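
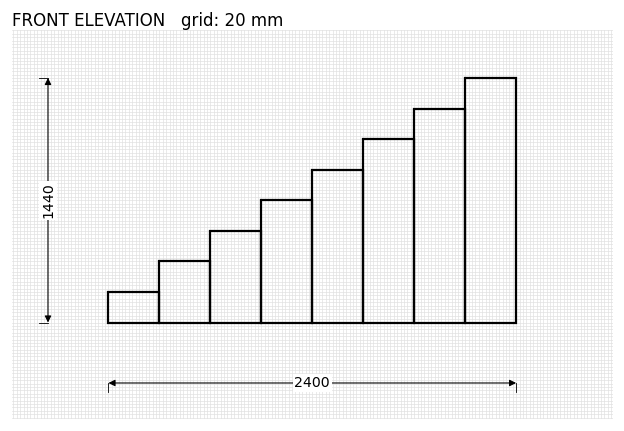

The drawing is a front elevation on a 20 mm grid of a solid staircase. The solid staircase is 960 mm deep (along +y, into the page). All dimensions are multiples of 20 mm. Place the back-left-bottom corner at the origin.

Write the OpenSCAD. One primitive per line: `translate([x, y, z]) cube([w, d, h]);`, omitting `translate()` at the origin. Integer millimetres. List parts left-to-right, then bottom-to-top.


cube([300, 960, 180]);
translate([300, 0, 0]) cube([300, 960, 360]);
translate([600, 0, 0]) cube([300, 960, 540]);
translate([900, 0, 0]) cube([300, 960, 720]);
translate([1200, 0, 0]) cube([300, 960, 900]);
translate([1500, 0, 0]) cube([300, 960, 1080]);
translate([1800, 0, 0]) cube([300, 960, 1260]);
translate([2100, 0, 0]) cube([300, 960, 1440]);


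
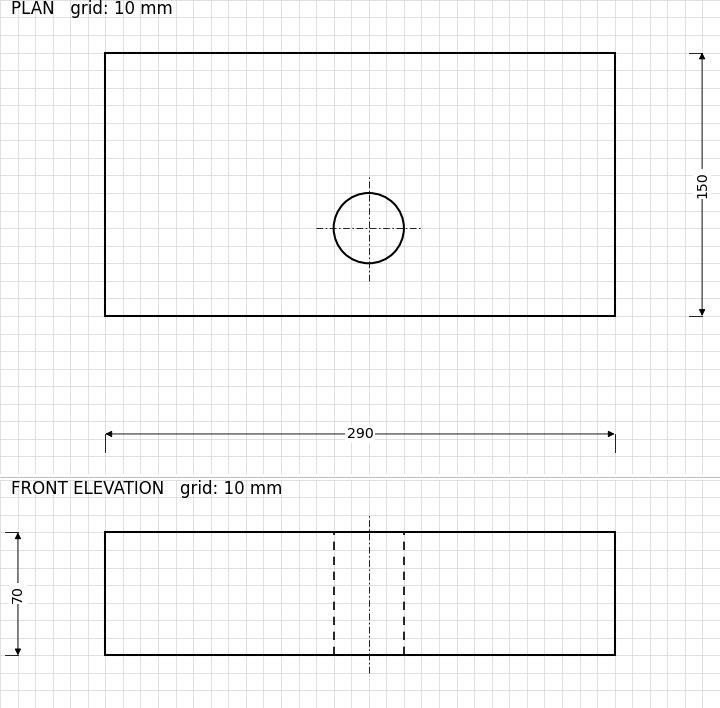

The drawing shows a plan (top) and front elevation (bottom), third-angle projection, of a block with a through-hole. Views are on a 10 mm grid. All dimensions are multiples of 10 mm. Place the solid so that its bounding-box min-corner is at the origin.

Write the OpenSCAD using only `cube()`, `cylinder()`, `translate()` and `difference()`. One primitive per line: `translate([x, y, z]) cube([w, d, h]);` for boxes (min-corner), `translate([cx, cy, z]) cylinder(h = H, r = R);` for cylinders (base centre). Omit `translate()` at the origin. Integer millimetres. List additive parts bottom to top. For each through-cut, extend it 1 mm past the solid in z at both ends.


difference() {
  cube([290, 150, 70]);
  translate([150, 50, -1]) cylinder(h = 72, r = 20);
}


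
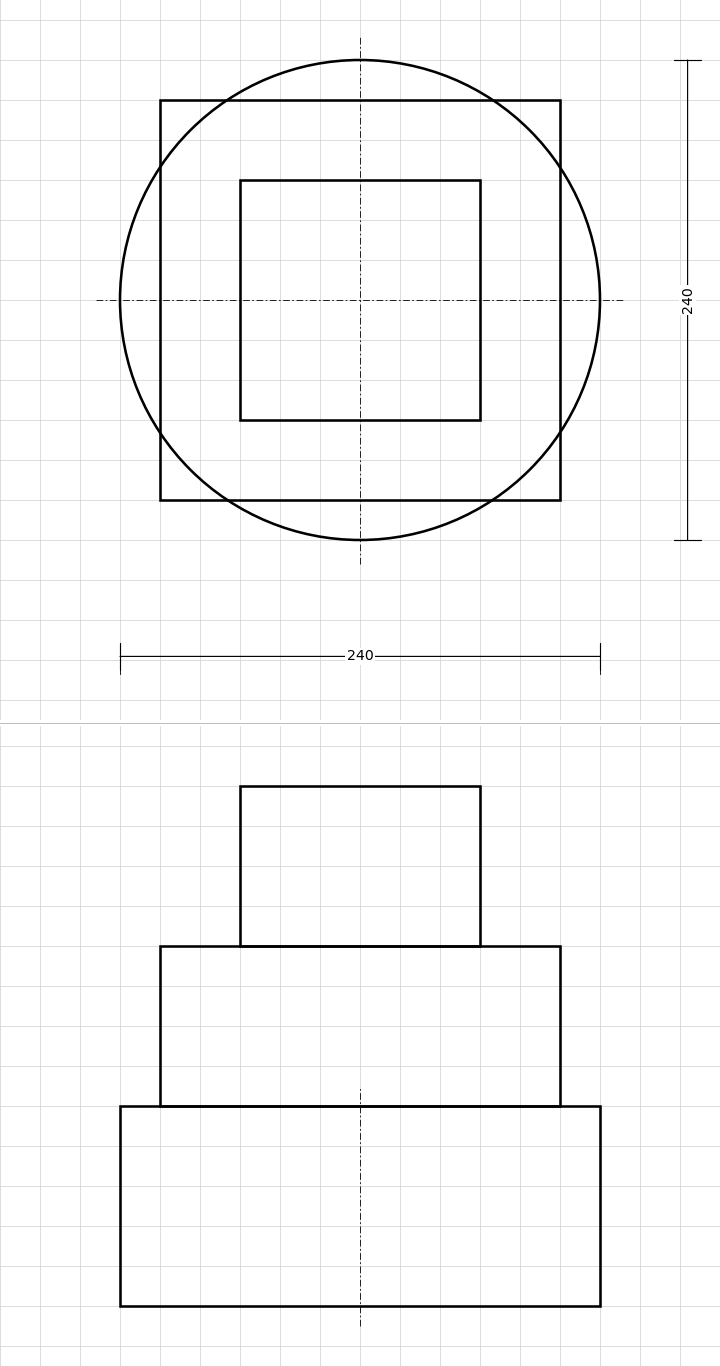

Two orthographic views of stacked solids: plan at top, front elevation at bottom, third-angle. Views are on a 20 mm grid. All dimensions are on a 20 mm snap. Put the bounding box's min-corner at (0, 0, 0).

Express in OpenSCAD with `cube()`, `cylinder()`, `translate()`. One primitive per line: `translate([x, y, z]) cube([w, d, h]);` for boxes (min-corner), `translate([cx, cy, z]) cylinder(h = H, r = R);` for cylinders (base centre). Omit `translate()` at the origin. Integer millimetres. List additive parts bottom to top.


translate([120, 120, 0]) cylinder(h = 100, r = 120);
translate([20, 20, 100]) cube([200, 200, 80]);
translate([60, 60, 180]) cube([120, 120, 80]);


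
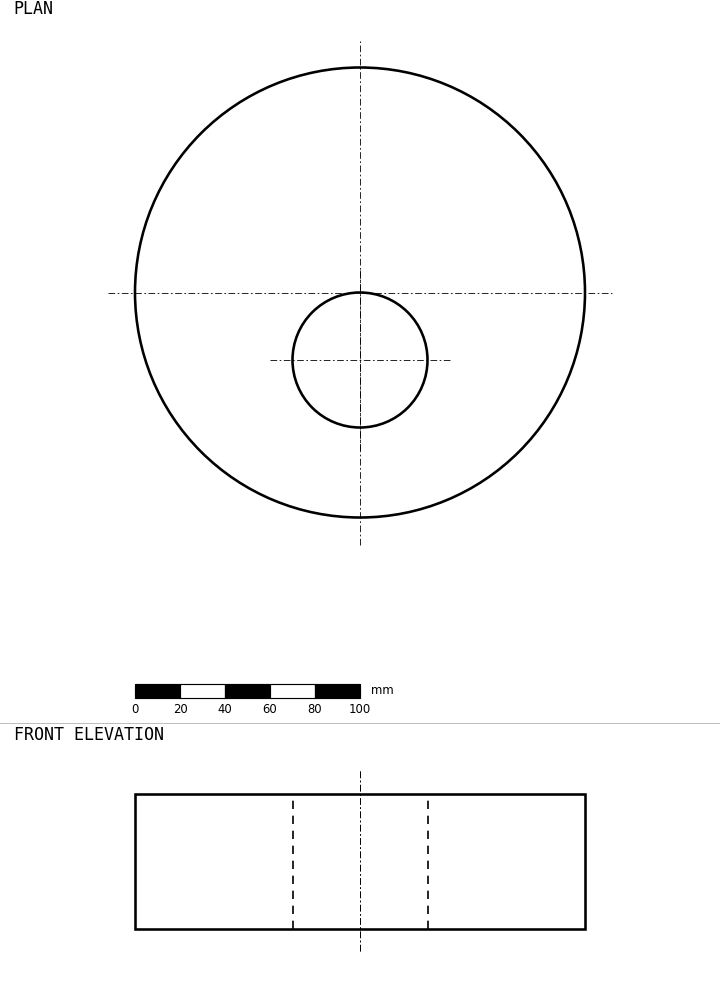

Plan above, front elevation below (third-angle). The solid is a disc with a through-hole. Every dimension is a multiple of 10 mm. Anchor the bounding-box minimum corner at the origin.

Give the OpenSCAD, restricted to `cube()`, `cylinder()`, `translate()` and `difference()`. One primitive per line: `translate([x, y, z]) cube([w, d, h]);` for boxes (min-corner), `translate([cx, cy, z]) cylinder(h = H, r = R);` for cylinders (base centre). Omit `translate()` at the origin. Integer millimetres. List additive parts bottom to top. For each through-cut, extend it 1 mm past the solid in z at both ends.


difference() {
  translate([100, 100, 0]) cylinder(h = 60, r = 100);
  translate([100, 70, -1]) cylinder(h = 62, r = 30);
}


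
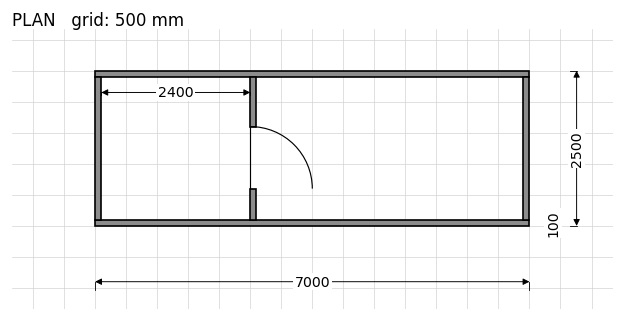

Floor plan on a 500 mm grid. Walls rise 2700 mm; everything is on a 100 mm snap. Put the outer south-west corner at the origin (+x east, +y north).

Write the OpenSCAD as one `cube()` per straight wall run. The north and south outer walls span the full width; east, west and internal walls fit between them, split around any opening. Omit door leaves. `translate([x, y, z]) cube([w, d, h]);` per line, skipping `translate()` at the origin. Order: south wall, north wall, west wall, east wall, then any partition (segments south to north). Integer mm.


cube([7000, 100, 2700]);
translate([0, 2400, 0]) cube([7000, 100, 2700]);
translate([0, 100, 0]) cube([100, 2300, 2700]);
translate([6900, 100, 0]) cube([100, 2300, 2700]);
translate([2500, 100, 0]) cube([100, 500, 2700]);
translate([2500, 1600, 0]) cube([100, 800, 2700]);


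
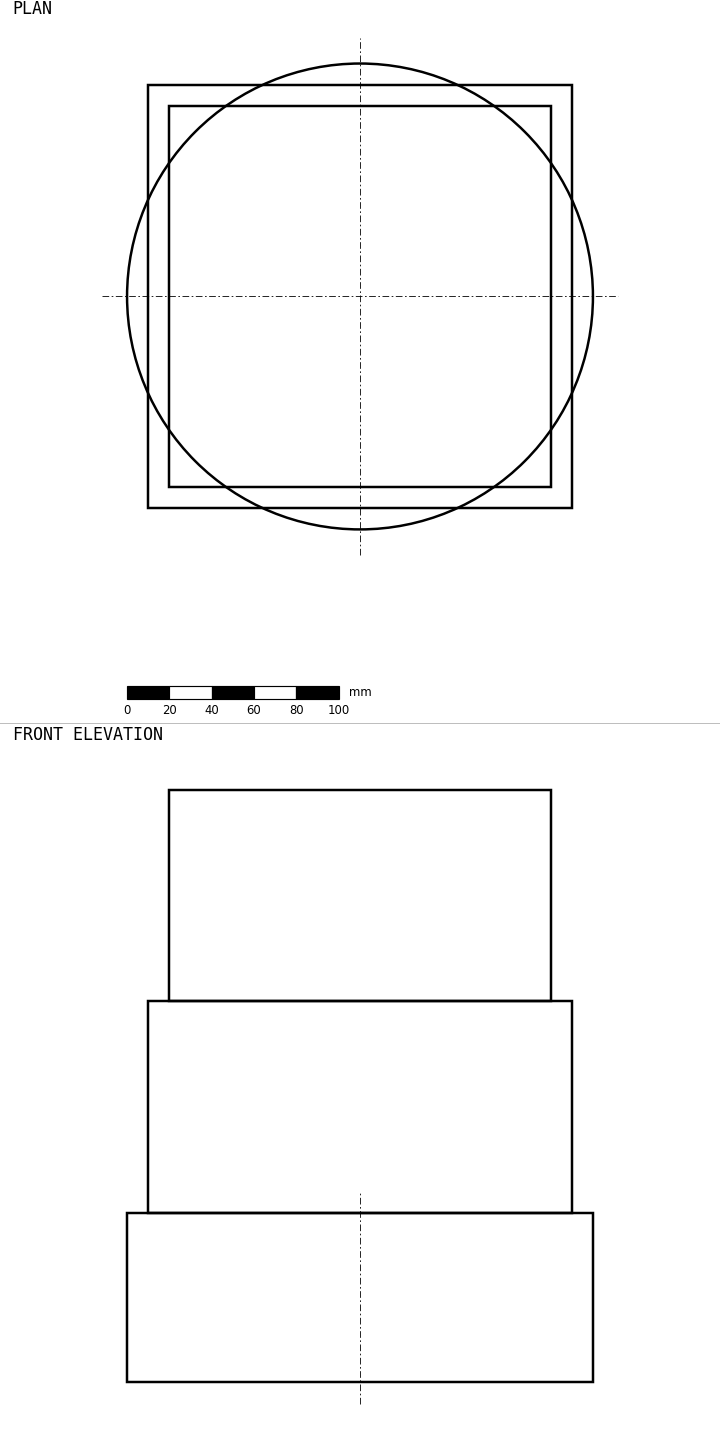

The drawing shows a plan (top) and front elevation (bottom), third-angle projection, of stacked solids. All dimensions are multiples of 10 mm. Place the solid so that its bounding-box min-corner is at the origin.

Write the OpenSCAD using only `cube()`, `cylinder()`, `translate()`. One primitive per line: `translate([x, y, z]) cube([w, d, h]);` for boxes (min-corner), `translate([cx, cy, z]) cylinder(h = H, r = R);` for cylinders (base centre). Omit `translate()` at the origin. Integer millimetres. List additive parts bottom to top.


translate([110, 110, 0]) cylinder(h = 80, r = 110);
translate([10, 10, 80]) cube([200, 200, 100]);
translate([20, 20, 180]) cube([180, 180, 100]);


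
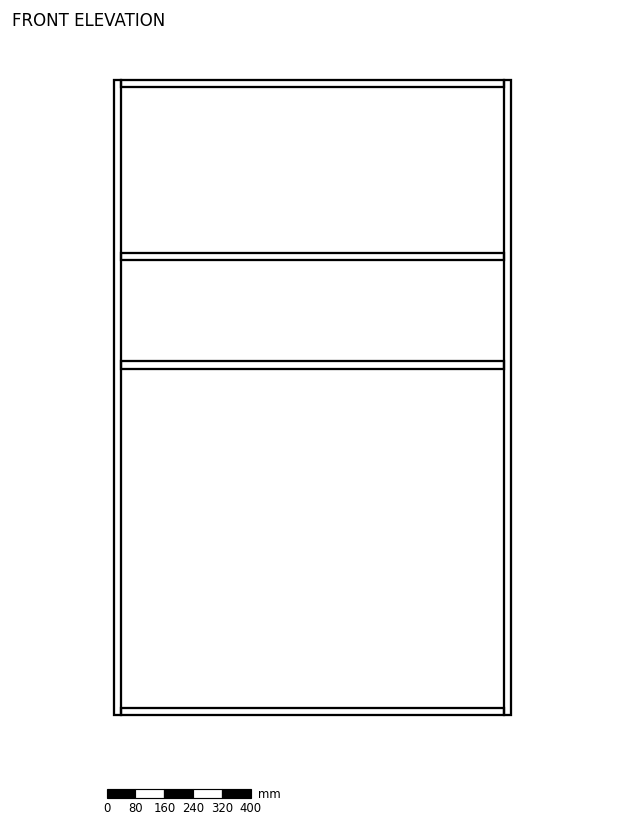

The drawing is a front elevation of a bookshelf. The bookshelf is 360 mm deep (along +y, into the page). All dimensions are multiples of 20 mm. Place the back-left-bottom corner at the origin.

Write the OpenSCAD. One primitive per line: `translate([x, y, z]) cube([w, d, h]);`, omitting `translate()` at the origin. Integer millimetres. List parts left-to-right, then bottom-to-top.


cube([20, 360, 1760]);
translate([20, 0, 0]) cube([1060, 360, 20]);
translate([20, 0, 960]) cube([1060, 360, 20]);
translate([20, 0, 1260]) cube([1060, 360, 20]);
translate([20, 0, 1740]) cube([1060, 360, 20]);
translate([1080, 0, 0]) cube([20, 360, 1760]);


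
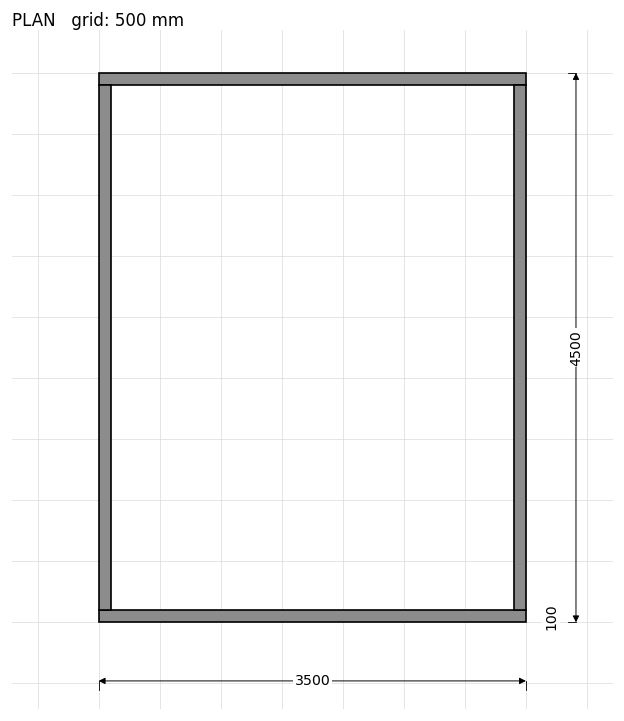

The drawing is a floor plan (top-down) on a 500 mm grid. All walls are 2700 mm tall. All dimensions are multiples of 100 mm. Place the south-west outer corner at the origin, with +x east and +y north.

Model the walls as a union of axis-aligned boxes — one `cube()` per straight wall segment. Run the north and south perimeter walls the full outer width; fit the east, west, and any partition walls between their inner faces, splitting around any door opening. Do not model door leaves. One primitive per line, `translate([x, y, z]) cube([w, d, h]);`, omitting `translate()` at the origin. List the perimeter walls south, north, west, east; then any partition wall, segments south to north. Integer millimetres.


cube([3500, 100, 2700]);
translate([0, 4400, 0]) cube([3500, 100, 2700]);
translate([0, 100, 0]) cube([100, 4300, 2700]);
translate([3400, 100, 0]) cube([100, 4300, 2700]);


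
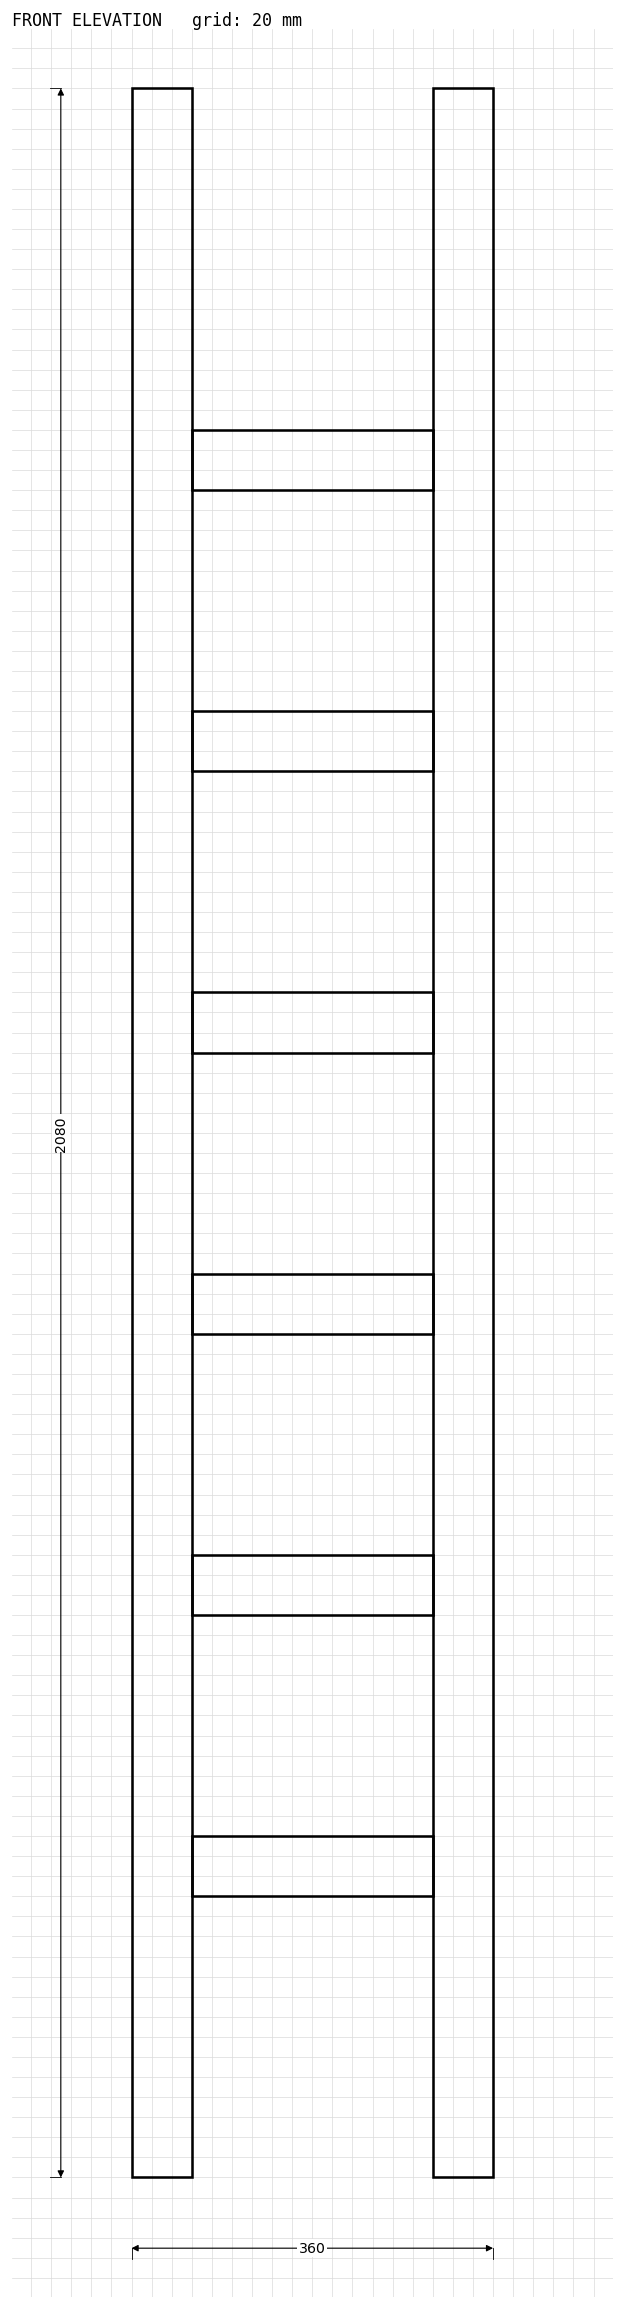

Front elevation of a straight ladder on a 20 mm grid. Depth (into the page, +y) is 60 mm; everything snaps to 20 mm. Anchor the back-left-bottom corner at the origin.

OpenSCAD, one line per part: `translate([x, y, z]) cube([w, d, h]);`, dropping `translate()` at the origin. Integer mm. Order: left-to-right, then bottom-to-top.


cube([60, 60, 2080]);
translate([60, 0, 280]) cube([240, 60, 60]);
translate([60, 0, 560]) cube([240, 60, 60]);
translate([60, 0, 840]) cube([240, 60, 60]);
translate([60, 0, 1120]) cube([240, 60, 60]);
translate([60, 0, 1400]) cube([240, 60, 60]);
translate([60, 0, 1680]) cube([240, 60, 60]);
translate([300, 0, 0]) cube([60, 60, 2080]);


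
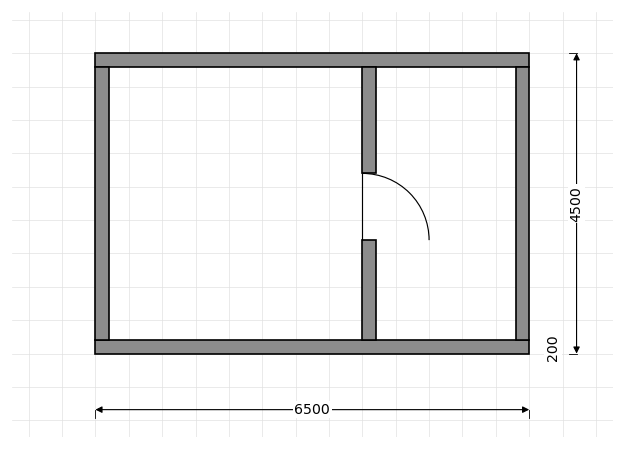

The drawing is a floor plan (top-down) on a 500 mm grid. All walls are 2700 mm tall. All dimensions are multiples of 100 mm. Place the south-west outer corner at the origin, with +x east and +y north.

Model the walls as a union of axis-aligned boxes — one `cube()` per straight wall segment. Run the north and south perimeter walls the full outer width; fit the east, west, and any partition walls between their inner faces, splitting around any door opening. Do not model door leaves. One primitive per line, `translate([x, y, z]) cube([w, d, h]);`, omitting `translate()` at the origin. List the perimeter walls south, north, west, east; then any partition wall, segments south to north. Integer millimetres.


cube([6500, 200, 2700]);
translate([0, 4300, 0]) cube([6500, 200, 2700]);
translate([0, 200, 0]) cube([200, 4100, 2700]);
translate([6300, 200, 0]) cube([200, 4100, 2700]);
translate([4000, 200, 0]) cube([200, 1500, 2700]);
translate([4000, 2700, 0]) cube([200, 1600, 2700]);


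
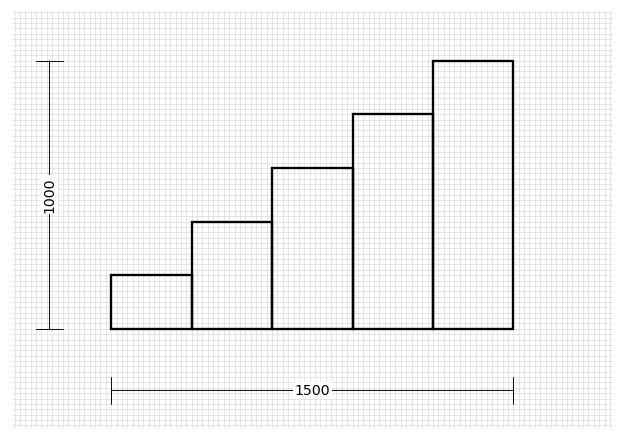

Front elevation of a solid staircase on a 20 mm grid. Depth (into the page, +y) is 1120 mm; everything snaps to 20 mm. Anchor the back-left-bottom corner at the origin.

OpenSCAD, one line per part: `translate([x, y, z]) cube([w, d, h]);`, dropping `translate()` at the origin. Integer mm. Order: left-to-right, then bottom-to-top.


cube([300, 1120, 200]);
translate([300, 0, 0]) cube([300, 1120, 400]);
translate([600, 0, 0]) cube([300, 1120, 600]);
translate([900, 0, 0]) cube([300, 1120, 800]);
translate([1200, 0, 0]) cube([300, 1120, 1000]);


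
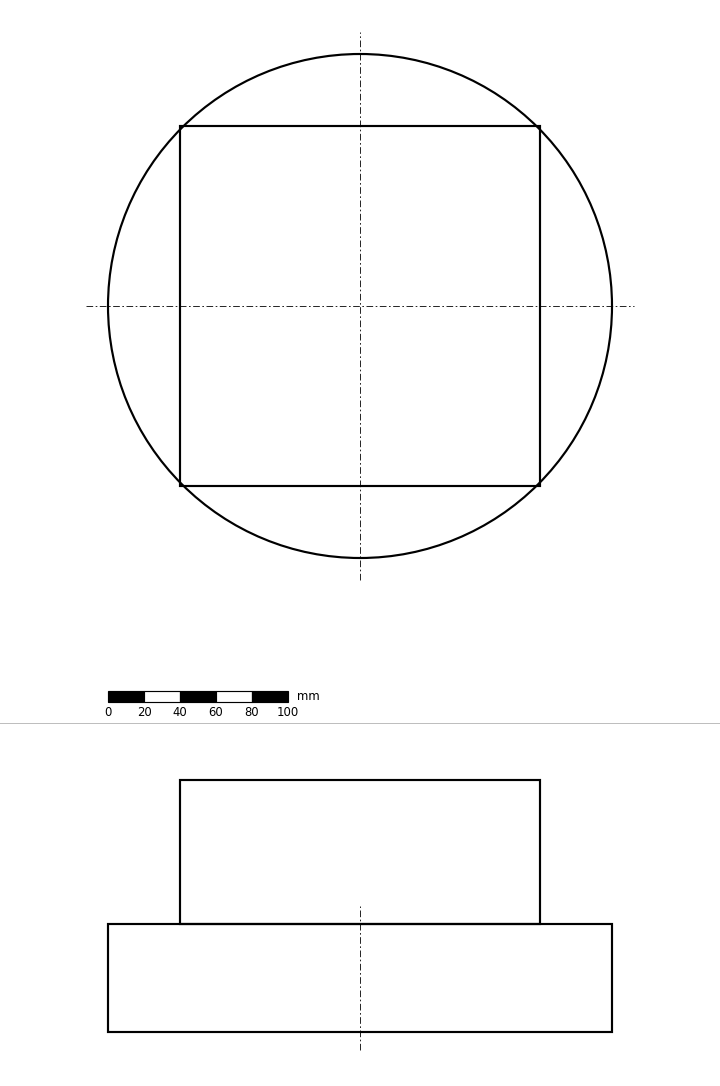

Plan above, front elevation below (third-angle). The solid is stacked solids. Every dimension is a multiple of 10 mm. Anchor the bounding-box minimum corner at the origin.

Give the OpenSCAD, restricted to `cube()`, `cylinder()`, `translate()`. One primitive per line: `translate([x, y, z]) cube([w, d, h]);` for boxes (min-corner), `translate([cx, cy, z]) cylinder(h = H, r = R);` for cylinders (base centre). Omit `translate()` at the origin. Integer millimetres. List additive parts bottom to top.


translate([140, 140, 0]) cylinder(h = 60, r = 140);
translate([40, 40, 60]) cube([200, 200, 80]);


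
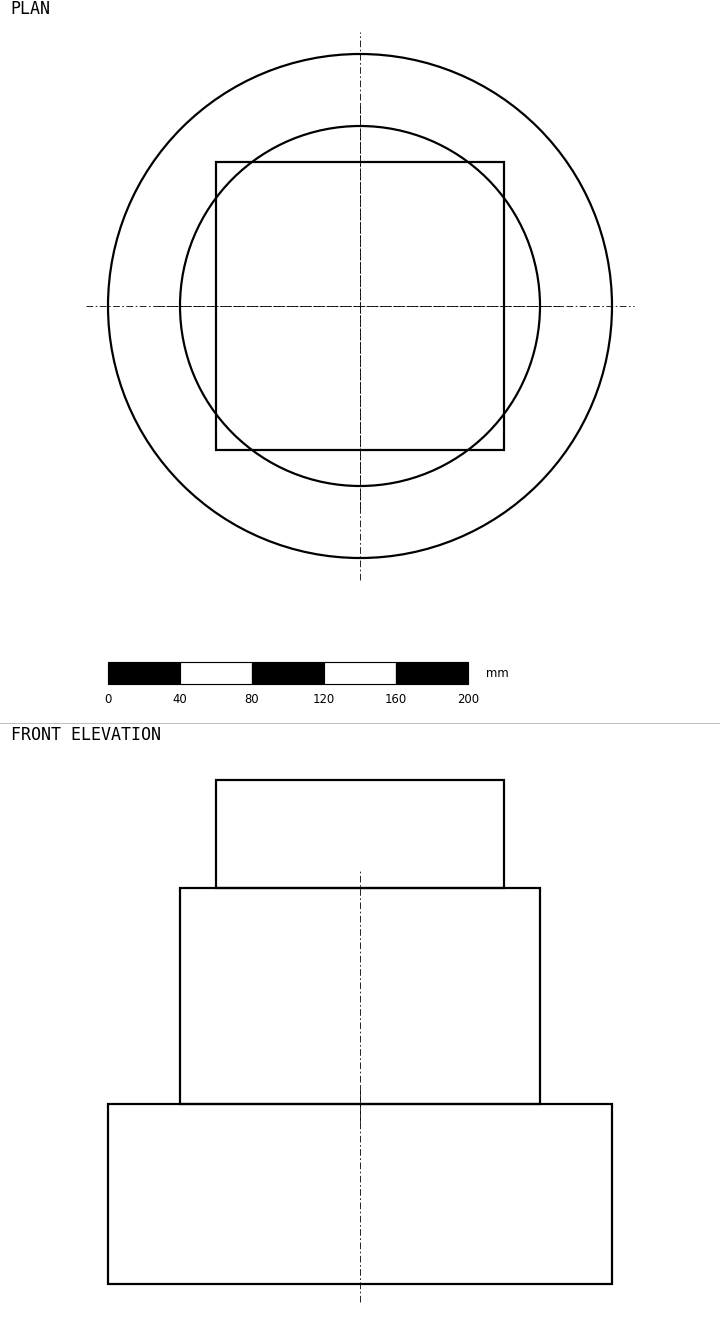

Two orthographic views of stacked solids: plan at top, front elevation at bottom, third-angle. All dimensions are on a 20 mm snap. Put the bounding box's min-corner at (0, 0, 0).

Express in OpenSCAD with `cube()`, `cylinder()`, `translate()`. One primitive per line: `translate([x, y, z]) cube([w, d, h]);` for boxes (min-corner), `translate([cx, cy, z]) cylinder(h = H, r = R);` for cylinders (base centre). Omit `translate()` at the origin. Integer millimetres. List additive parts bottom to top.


translate([140, 140, 0]) cylinder(h = 100, r = 140);
translate([140, 140, 100]) cylinder(h = 120, r = 100);
translate([60, 60, 220]) cube([160, 160, 60]);


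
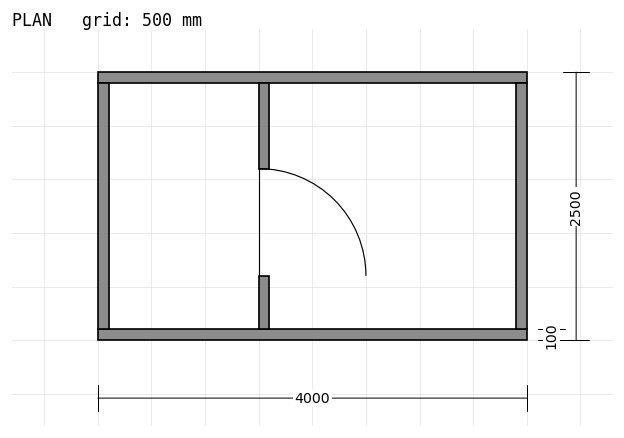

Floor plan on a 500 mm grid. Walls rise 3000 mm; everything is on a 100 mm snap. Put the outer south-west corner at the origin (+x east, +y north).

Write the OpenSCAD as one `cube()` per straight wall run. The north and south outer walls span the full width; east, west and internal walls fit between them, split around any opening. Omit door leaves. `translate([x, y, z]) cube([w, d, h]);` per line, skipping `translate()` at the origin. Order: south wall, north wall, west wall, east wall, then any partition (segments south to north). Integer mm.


cube([4000, 100, 3000]);
translate([0, 2400, 0]) cube([4000, 100, 3000]);
translate([0, 100, 0]) cube([100, 2300, 3000]);
translate([3900, 100, 0]) cube([100, 2300, 3000]);
translate([1500, 100, 0]) cube([100, 500, 3000]);
translate([1500, 1600, 0]) cube([100, 800, 3000]);


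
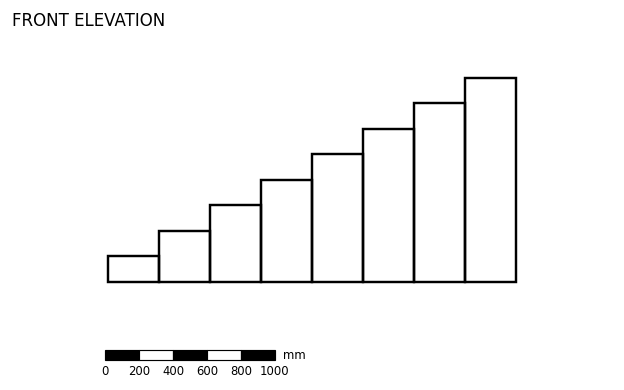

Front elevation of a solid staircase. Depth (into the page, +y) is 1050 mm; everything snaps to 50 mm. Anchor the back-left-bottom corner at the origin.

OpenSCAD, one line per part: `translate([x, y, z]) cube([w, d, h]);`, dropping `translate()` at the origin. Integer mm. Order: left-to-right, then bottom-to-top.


cube([300, 1050, 150]);
translate([300, 0, 0]) cube([300, 1050, 300]);
translate([600, 0, 0]) cube([300, 1050, 450]);
translate([900, 0, 0]) cube([300, 1050, 600]);
translate([1200, 0, 0]) cube([300, 1050, 750]);
translate([1500, 0, 0]) cube([300, 1050, 900]);
translate([1800, 0, 0]) cube([300, 1050, 1050]);
translate([2100, 0, 0]) cube([300, 1050, 1200]);


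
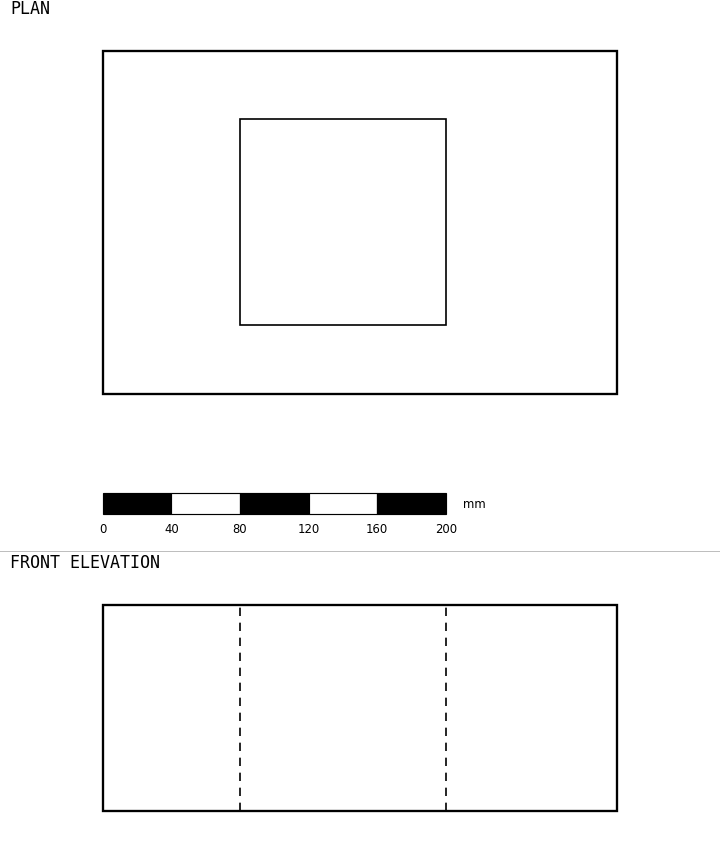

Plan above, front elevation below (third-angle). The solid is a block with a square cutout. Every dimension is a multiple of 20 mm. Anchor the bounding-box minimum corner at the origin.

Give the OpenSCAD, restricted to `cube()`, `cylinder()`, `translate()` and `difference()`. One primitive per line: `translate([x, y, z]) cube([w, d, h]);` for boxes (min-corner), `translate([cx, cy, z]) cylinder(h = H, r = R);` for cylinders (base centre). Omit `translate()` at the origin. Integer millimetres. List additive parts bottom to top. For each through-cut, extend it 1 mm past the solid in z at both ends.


difference() {
  cube([300, 200, 120]);
  translate([80, 40, -1]) cube([120, 120, 122]);
}


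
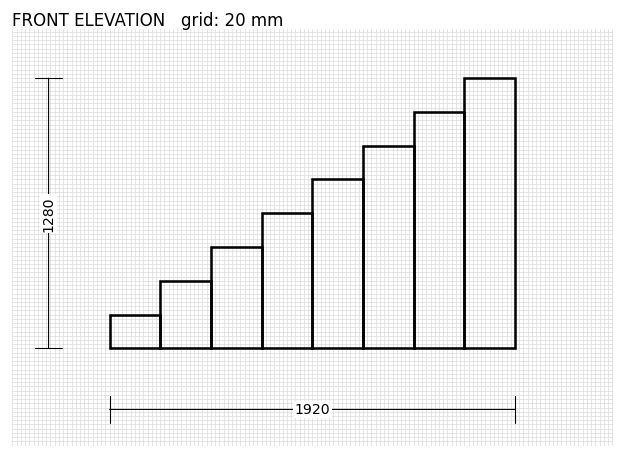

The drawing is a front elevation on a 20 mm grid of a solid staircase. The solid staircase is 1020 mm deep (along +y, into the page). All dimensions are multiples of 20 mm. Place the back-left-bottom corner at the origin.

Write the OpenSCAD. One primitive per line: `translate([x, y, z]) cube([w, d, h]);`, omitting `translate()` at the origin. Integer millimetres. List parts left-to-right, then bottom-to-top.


cube([240, 1020, 160]);
translate([240, 0, 0]) cube([240, 1020, 320]);
translate([480, 0, 0]) cube([240, 1020, 480]);
translate([720, 0, 0]) cube([240, 1020, 640]);
translate([960, 0, 0]) cube([240, 1020, 800]);
translate([1200, 0, 0]) cube([240, 1020, 960]);
translate([1440, 0, 0]) cube([240, 1020, 1120]);
translate([1680, 0, 0]) cube([240, 1020, 1280]);


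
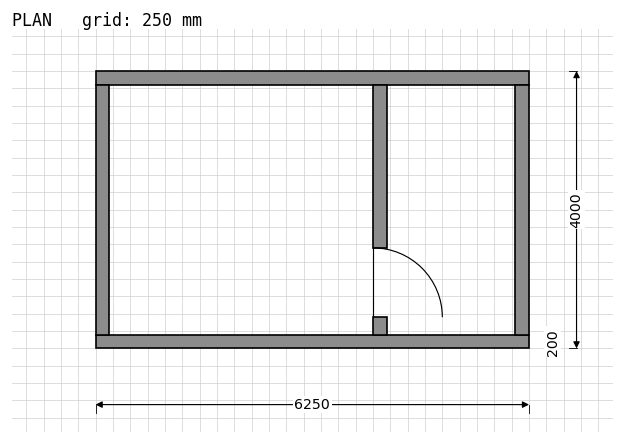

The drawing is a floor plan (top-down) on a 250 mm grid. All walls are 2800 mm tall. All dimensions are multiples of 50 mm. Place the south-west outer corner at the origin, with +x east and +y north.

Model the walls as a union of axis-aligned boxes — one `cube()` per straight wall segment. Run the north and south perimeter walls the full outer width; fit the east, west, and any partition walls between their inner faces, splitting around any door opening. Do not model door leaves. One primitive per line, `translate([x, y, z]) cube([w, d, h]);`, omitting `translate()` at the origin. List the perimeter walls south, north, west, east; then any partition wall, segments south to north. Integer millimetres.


cube([6250, 200, 2800]);
translate([0, 3800, 0]) cube([6250, 200, 2800]);
translate([0, 200, 0]) cube([200, 3600, 2800]);
translate([6050, 200, 0]) cube([200, 3600, 2800]);
translate([4000, 200, 0]) cube([200, 250, 2800]);
translate([4000, 1450, 0]) cube([200, 2350, 2800]);


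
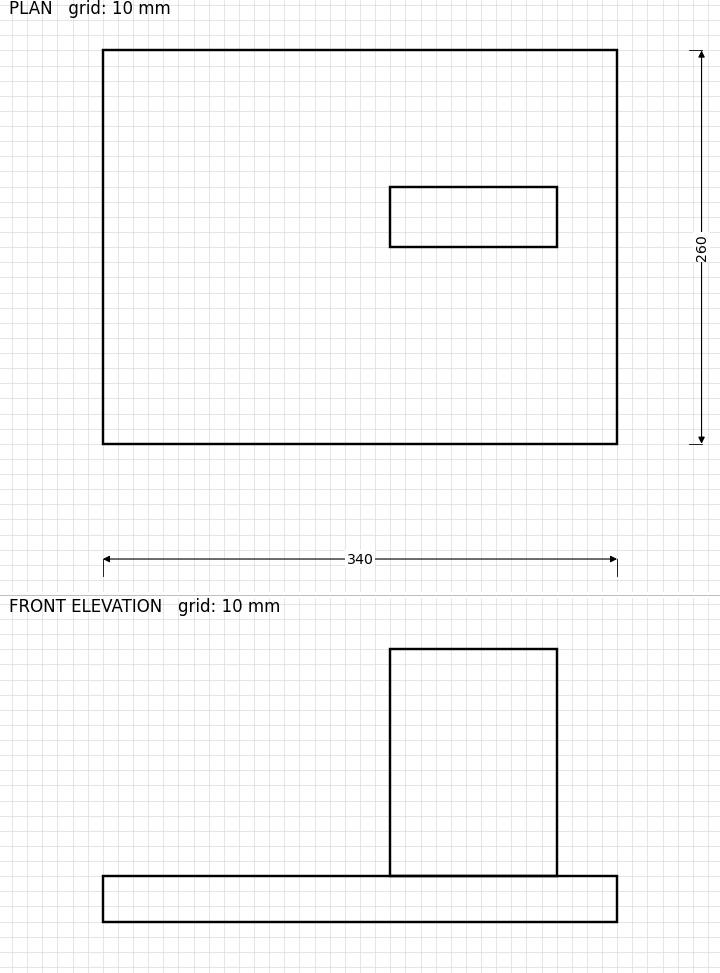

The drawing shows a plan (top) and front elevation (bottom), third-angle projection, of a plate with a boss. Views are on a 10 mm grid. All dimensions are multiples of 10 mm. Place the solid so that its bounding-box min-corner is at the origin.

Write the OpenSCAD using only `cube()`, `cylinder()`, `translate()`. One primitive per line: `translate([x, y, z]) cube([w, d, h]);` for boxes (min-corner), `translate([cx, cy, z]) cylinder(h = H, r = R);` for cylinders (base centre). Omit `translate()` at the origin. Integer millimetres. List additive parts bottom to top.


cube([340, 260, 30]);
translate([190, 130, 30]) cube([110, 40, 150]);


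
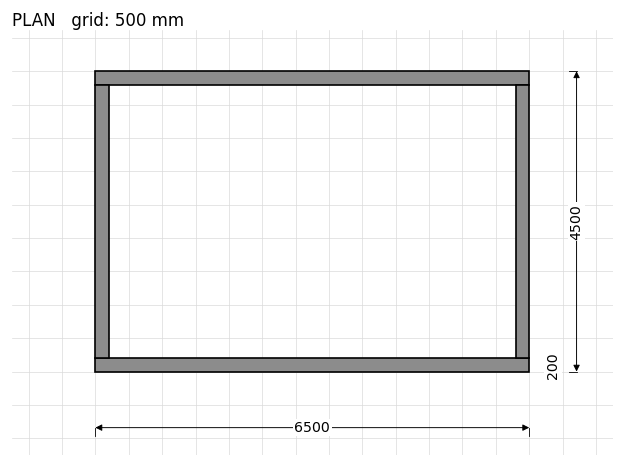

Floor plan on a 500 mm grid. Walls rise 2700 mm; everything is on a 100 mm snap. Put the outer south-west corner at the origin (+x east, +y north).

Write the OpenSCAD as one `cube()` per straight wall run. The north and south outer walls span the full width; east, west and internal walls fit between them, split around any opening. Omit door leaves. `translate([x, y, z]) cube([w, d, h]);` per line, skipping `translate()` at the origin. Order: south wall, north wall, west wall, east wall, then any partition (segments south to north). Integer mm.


cube([6500, 200, 2700]);
translate([0, 4300, 0]) cube([6500, 200, 2700]);
translate([0, 200, 0]) cube([200, 4100, 2700]);
translate([6300, 200, 0]) cube([200, 4100, 2700]);


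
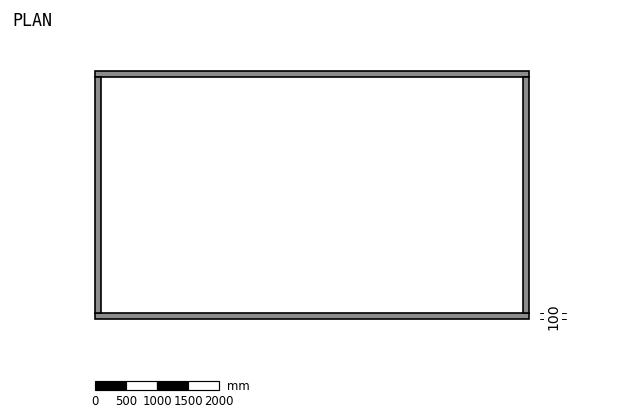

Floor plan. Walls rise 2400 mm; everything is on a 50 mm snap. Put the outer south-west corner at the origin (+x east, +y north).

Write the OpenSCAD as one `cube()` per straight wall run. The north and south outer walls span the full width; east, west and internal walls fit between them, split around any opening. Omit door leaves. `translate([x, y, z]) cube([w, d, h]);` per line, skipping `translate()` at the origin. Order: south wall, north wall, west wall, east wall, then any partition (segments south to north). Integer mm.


cube([7000, 100, 2400]);
translate([0, 3900, 0]) cube([7000, 100, 2400]);
translate([0, 100, 0]) cube([100, 3800, 2400]);
translate([6900, 100, 0]) cube([100, 3800, 2400]);


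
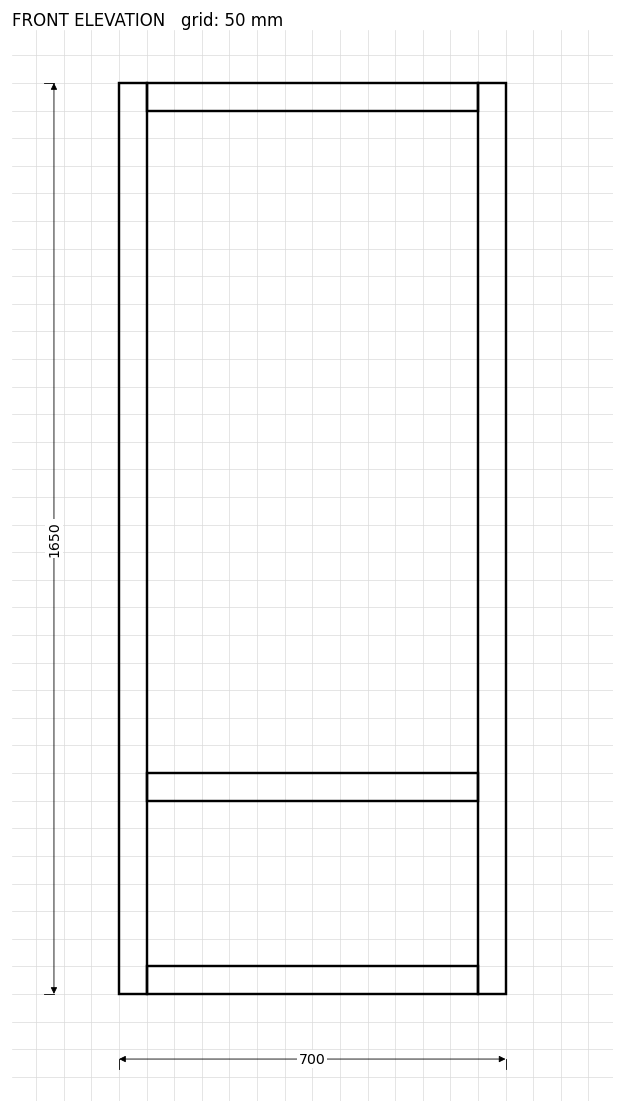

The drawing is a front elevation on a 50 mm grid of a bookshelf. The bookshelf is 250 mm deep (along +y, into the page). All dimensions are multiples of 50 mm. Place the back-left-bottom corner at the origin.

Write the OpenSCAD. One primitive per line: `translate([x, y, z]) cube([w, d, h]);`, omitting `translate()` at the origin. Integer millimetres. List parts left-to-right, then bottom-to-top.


cube([50, 250, 1650]);
translate([50, 0, 0]) cube([600, 250, 50]);
translate([50, 0, 350]) cube([600, 250, 50]);
translate([50, 0, 1600]) cube([600, 250, 50]);
translate([650, 0, 0]) cube([50, 250, 1650]);


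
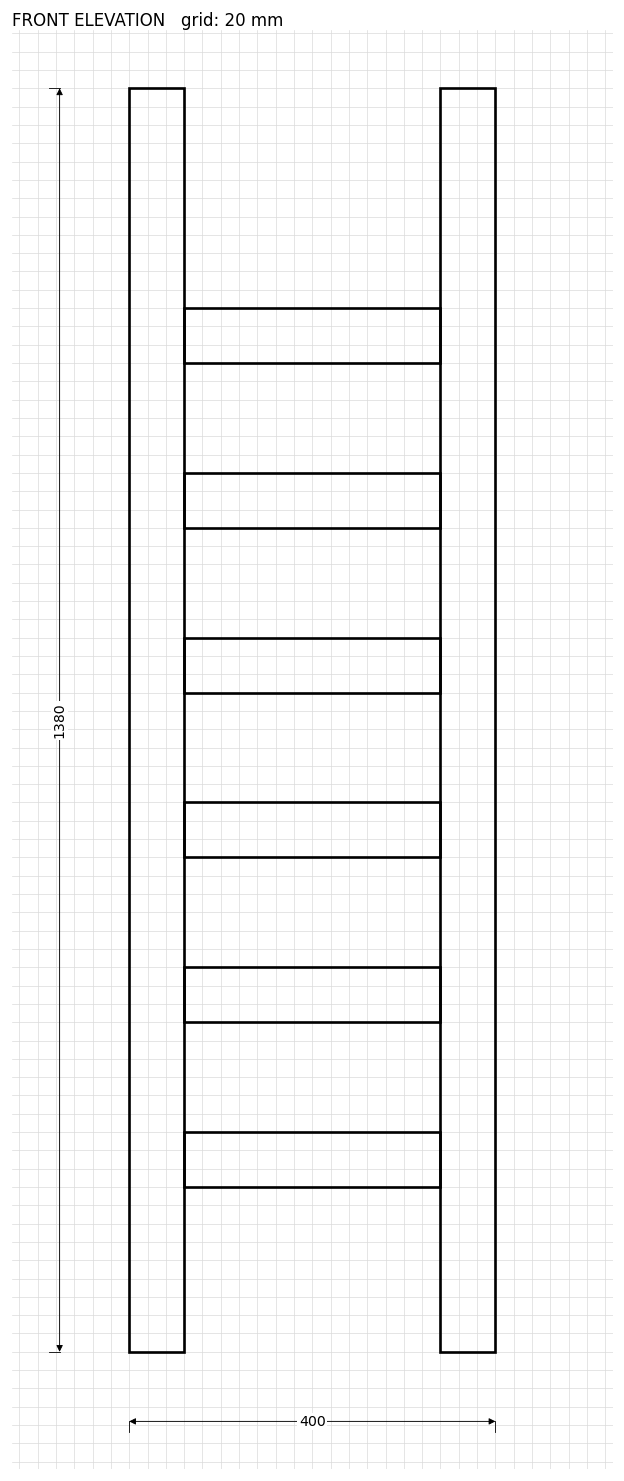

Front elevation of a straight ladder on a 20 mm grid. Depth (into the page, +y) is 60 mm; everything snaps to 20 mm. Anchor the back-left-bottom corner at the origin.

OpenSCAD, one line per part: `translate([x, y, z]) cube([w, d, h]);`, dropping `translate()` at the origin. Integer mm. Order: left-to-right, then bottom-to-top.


cube([60, 60, 1380]);
translate([60, 0, 180]) cube([280, 60, 60]);
translate([60, 0, 360]) cube([280, 60, 60]);
translate([60, 0, 540]) cube([280, 60, 60]);
translate([60, 0, 720]) cube([280, 60, 60]);
translate([60, 0, 900]) cube([280, 60, 60]);
translate([60, 0, 1080]) cube([280, 60, 60]);
translate([340, 0, 0]) cube([60, 60, 1380]);


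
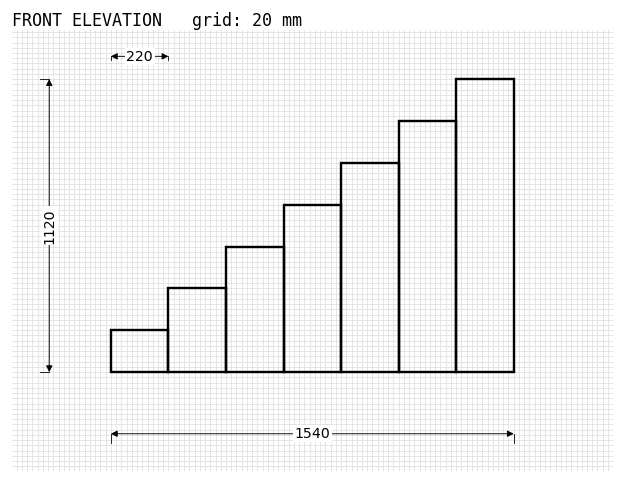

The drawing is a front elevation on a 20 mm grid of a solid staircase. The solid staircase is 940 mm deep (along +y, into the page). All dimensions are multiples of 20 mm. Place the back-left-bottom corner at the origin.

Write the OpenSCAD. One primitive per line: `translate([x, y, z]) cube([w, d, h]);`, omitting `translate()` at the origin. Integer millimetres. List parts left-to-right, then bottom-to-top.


cube([220, 940, 160]);
translate([220, 0, 0]) cube([220, 940, 320]);
translate([440, 0, 0]) cube([220, 940, 480]);
translate([660, 0, 0]) cube([220, 940, 640]);
translate([880, 0, 0]) cube([220, 940, 800]);
translate([1100, 0, 0]) cube([220, 940, 960]);
translate([1320, 0, 0]) cube([220, 940, 1120]);


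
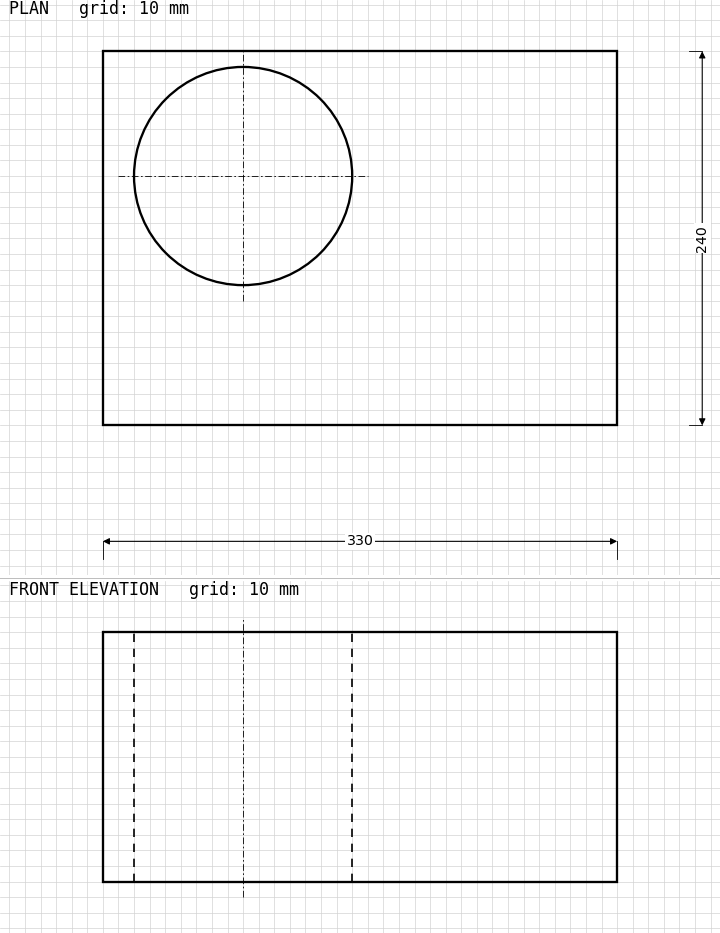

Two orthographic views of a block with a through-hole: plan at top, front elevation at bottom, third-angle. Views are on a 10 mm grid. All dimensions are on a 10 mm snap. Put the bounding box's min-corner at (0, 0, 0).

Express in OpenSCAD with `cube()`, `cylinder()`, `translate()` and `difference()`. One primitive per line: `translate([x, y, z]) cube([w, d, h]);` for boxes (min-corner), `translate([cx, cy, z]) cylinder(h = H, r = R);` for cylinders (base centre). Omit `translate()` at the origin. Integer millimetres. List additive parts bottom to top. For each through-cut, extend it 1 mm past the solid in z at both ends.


difference() {
  cube([330, 240, 160]);
  translate([90, 160, -1]) cylinder(h = 162, r = 70);
}


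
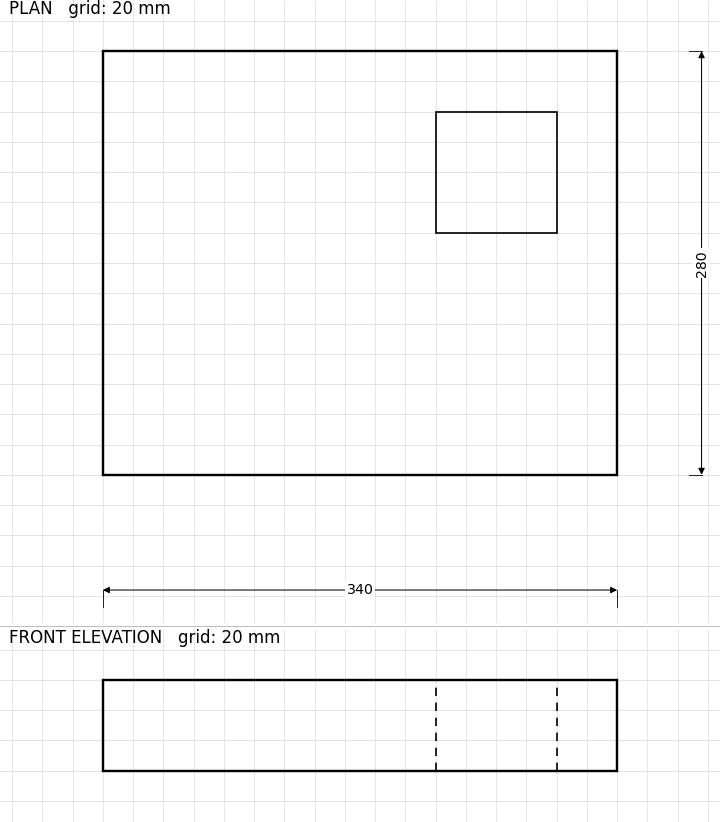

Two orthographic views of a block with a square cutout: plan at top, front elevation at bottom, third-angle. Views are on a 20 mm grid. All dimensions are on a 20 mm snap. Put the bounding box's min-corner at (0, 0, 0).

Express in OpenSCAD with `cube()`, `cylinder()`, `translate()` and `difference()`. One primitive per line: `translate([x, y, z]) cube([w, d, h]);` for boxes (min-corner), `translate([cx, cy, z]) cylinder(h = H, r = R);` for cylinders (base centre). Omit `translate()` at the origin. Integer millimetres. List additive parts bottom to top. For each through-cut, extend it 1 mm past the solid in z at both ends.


difference() {
  cube([340, 280, 60]);
  translate([220, 160, -1]) cube([80, 80, 62]);
}


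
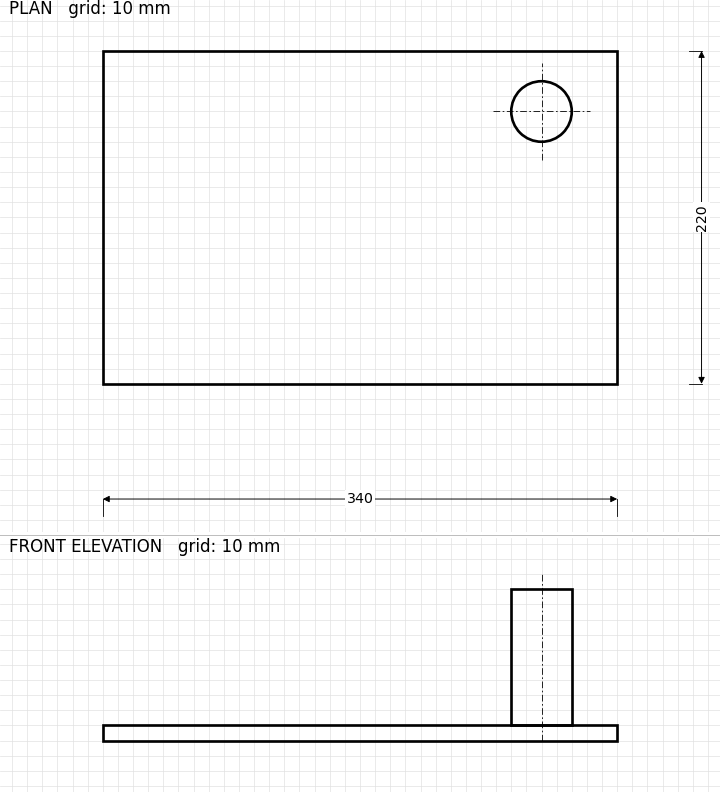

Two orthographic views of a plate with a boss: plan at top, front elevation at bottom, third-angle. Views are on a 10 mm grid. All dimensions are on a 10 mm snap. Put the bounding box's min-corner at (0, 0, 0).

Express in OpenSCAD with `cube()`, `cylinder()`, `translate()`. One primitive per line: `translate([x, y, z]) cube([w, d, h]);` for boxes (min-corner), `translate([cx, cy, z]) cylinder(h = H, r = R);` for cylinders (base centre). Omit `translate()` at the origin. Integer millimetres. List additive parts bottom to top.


cube([340, 220, 10]);
translate([290, 180, 10]) cylinder(h = 90, r = 20);


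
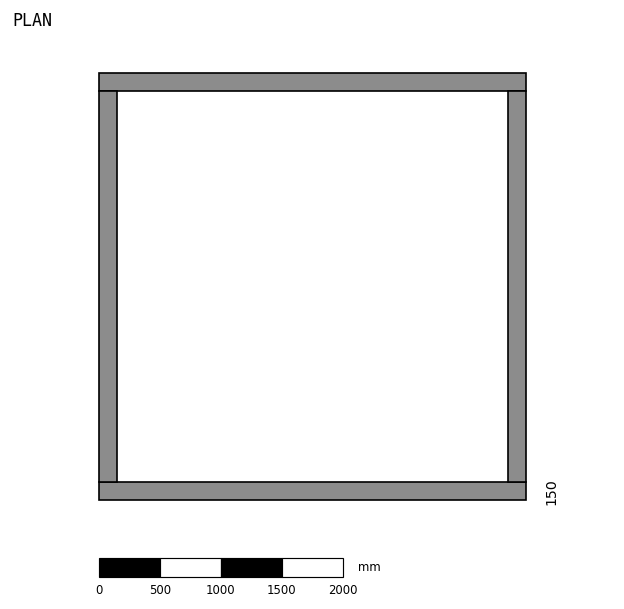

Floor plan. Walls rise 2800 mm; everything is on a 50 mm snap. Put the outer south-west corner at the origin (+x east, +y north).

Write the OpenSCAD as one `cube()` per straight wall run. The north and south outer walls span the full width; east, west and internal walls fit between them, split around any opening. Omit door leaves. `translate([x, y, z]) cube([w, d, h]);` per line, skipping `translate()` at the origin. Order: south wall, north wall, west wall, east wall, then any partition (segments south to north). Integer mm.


cube([3500, 150, 2800]);
translate([0, 3350, 0]) cube([3500, 150, 2800]);
translate([0, 150, 0]) cube([150, 3200, 2800]);
translate([3350, 150, 0]) cube([150, 3200, 2800]);


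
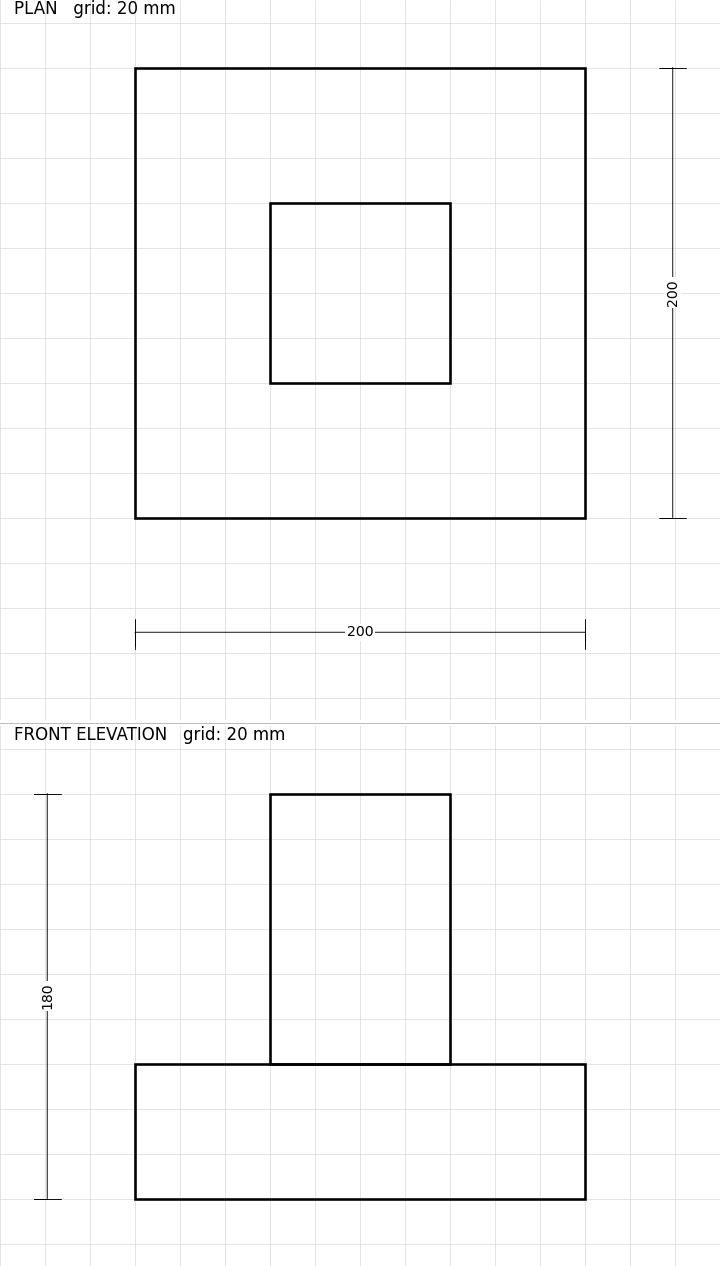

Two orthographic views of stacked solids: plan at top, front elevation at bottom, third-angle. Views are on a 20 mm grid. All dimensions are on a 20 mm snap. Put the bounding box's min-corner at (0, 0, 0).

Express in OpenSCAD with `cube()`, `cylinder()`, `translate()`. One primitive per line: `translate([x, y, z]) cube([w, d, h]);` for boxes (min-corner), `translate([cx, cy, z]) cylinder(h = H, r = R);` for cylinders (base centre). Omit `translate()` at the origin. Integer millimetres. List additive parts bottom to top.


cube([200, 200, 60]);
translate([60, 60, 60]) cube([80, 80, 120]);


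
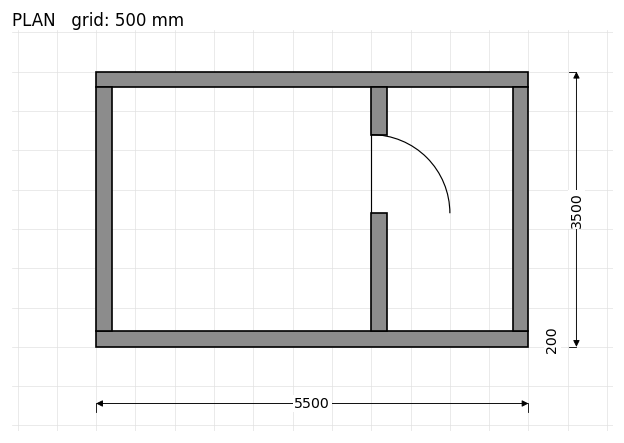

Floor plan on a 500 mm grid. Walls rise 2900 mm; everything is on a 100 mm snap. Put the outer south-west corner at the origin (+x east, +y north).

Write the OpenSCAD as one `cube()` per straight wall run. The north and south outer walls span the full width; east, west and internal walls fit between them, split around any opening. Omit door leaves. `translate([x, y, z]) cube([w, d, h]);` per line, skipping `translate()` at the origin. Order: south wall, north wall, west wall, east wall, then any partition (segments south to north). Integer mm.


cube([5500, 200, 2900]);
translate([0, 3300, 0]) cube([5500, 200, 2900]);
translate([0, 200, 0]) cube([200, 3100, 2900]);
translate([5300, 200, 0]) cube([200, 3100, 2900]);
translate([3500, 200, 0]) cube([200, 1500, 2900]);
translate([3500, 2700, 0]) cube([200, 600, 2900]);


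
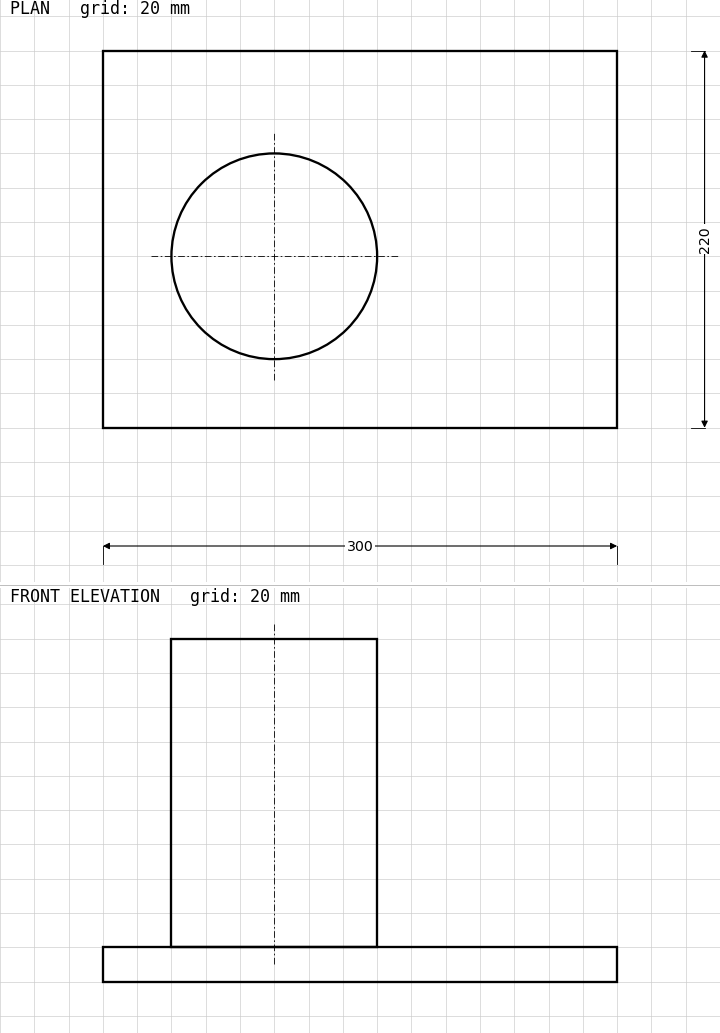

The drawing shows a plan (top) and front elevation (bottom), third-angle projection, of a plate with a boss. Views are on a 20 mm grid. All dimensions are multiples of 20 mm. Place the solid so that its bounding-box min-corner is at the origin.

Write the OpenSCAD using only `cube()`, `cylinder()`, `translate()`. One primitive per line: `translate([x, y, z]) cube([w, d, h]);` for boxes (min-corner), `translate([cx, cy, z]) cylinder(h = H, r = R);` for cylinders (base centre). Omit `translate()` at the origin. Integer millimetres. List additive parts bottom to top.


cube([300, 220, 20]);
translate([100, 100, 20]) cylinder(h = 180, r = 60);


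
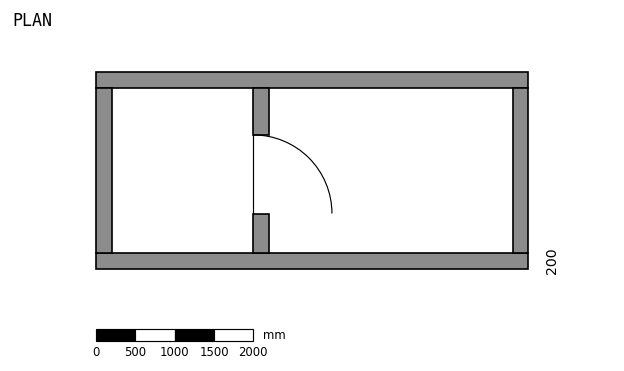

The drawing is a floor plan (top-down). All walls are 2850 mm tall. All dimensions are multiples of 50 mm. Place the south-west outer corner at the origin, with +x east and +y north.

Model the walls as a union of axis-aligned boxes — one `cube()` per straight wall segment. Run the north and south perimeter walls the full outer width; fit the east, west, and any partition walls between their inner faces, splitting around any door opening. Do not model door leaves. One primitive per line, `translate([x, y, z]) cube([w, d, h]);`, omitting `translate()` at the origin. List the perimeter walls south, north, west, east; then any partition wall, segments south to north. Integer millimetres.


cube([5500, 200, 2850]);
translate([0, 2300, 0]) cube([5500, 200, 2850]);
translate([0, 200, 0]) cube([200, 2100, 2850]);
translate([5300, 200, 0]) cube([200, 2100, 2850]);
translate([2000, 200, 0]) cube([200, 500, 2850]);
translate([2000, 1700, 0]) cube([200, 600, 2850]);


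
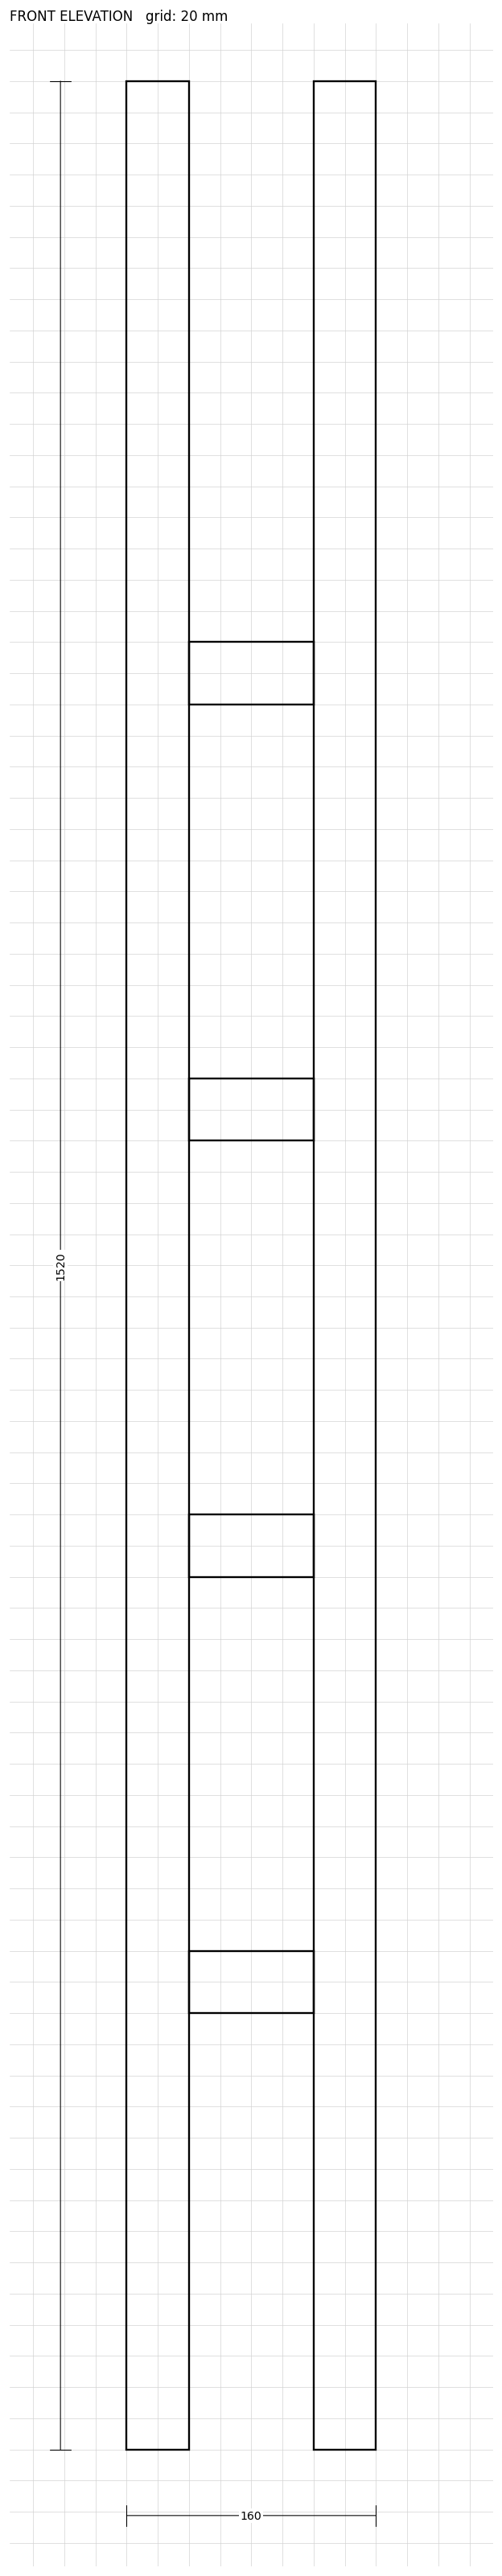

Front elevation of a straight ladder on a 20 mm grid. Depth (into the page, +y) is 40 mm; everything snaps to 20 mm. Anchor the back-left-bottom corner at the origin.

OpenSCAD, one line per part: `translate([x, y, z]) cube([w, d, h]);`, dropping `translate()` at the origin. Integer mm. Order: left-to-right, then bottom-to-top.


cube([40, 40, 1520]);
translate([40, 0, 280]) cube([80, 40, 40]);
translate([40, 0, 560]) cube([80, 40, 40]);
translate([40, 0, 840]) cube([80, 40, 40]);
translate([40, 0, 1120]) cube([80, 40, 40]);
translate([120, 0, 0]) cube([40, 40, 1520]);


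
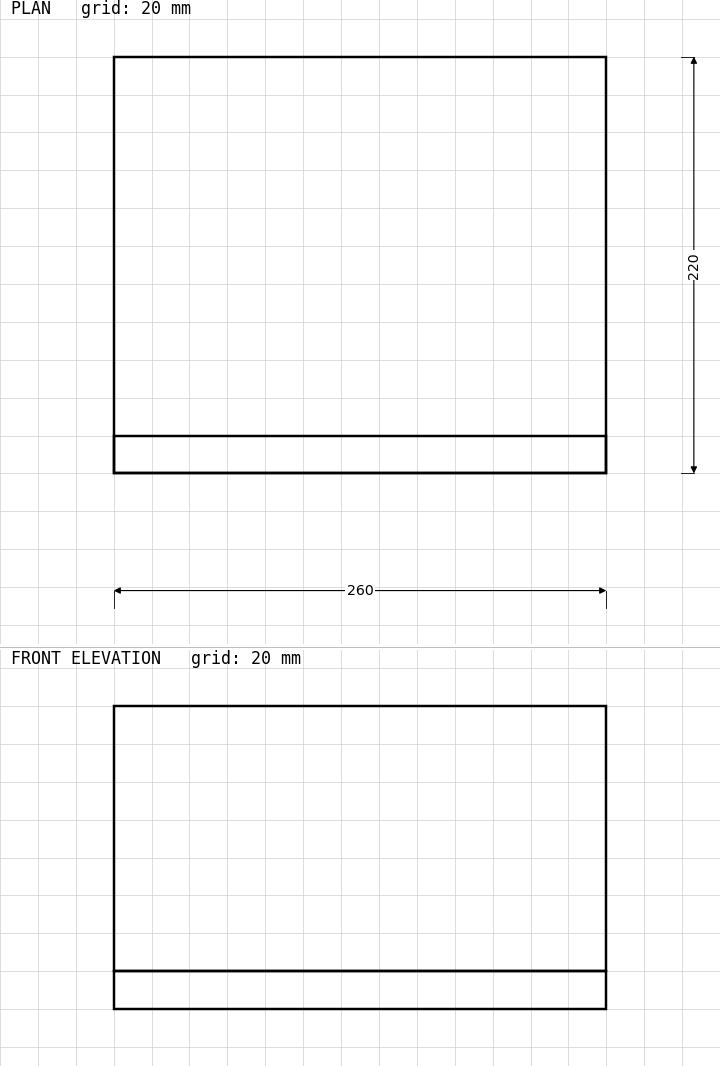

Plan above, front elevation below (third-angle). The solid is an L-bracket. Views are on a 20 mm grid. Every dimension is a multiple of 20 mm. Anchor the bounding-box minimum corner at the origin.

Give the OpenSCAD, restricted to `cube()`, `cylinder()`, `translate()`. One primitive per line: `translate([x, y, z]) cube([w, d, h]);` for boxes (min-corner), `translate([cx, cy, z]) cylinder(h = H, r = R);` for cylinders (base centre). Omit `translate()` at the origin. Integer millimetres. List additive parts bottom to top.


cube([260, 220, 20]);
translate([0, 0, 20]) cube([260, 20, 140]);


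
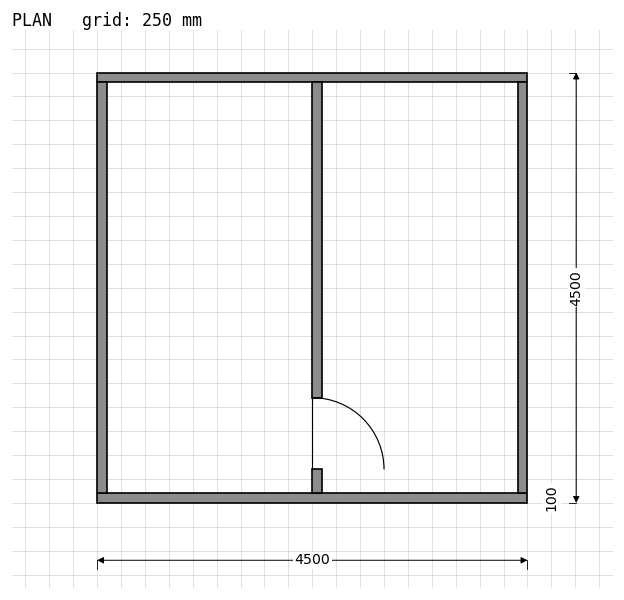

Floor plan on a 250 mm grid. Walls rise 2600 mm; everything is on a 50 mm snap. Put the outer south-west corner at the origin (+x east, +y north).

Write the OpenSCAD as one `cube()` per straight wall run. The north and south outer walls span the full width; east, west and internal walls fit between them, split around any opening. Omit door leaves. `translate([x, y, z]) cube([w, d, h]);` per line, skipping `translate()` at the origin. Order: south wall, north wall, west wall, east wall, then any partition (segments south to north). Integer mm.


cube([4500, 100, 2600]);
translate([0, 4400, 0]) cube([4500, 100, 2600]);
translate([0, 100, 0]) cube([100, 4300, 2600]);
translate([4400, 100, 0]) cube([100, 4300, 2600]);
translate([2250, 100, 0]) cube([100, 250, 2600]);
translate([2250, 1100, 0]) cube([100, 3300, 2600]);


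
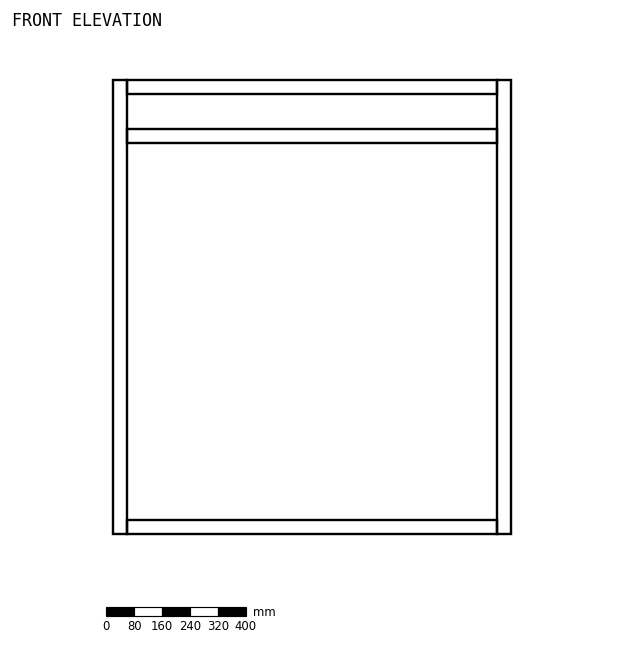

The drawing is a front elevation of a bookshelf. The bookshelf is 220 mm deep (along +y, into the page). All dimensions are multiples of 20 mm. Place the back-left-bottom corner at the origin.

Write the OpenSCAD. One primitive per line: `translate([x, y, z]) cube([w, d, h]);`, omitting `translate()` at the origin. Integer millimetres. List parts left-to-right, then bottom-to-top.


cube([40, 220, 1300]);
translate([40, 0, 0]) cube([1060, 220, 40]);
translate([40, 0, 1120]) cube([1060, 220, 40]);
translate([40, 0, 1260]) cube([1060, 220, 40]);
translate([1100, 0, 0]) cube([40, 220, 1300]);


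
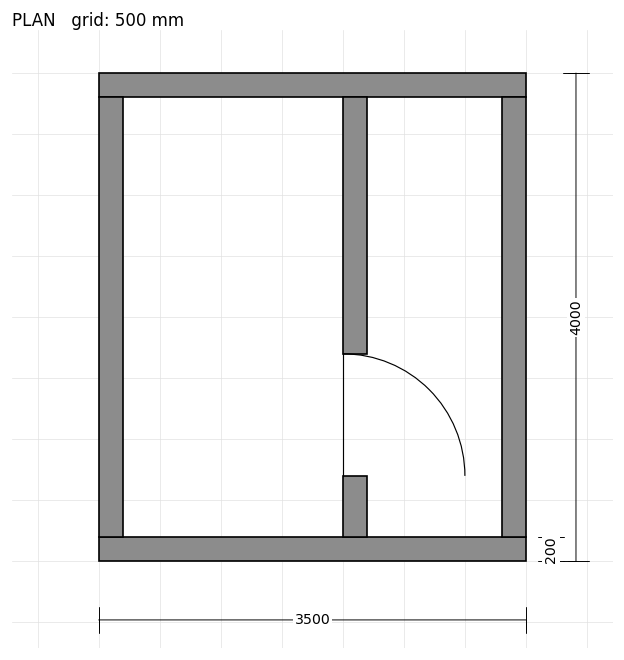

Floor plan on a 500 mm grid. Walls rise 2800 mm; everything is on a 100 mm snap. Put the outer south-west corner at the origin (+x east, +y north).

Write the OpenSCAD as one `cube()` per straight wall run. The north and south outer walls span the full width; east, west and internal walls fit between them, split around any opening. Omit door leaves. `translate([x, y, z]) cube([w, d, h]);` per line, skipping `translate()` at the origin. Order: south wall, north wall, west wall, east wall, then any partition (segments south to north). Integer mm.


cube([3500, 200, 2800]);
translate([0, 3800, 0]) cube([3500, 200, 2800]);
translate([0, 200, 0]) cube([200, 3600, 2800]);
translate([3300, 200, 0]) cube([200, 3600, 2800]);
translate([2000, 200, 0]) cube([200, 500, 2800]);
translate([2000, 1700, 0]) cube([200, 2100, 2800]);


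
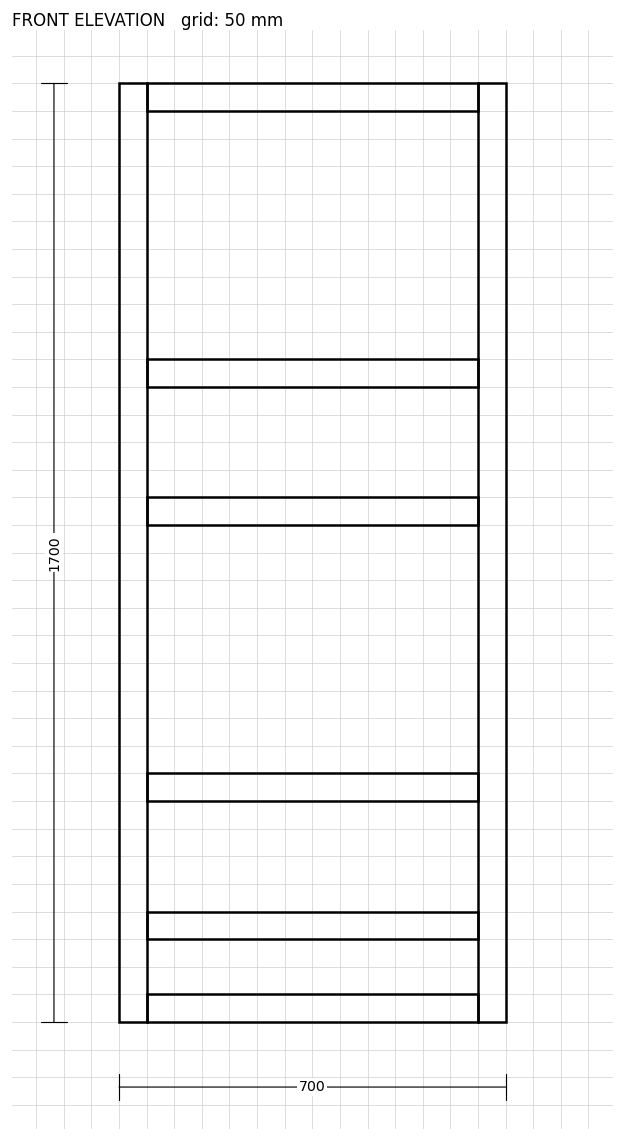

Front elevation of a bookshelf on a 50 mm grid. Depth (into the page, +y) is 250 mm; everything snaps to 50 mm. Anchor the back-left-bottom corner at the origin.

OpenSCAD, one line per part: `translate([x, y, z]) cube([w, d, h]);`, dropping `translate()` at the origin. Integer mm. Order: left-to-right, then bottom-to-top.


cube([50, 250, 1700]);
translate([50, 0, 0]) cube([600, 250, 50]);
translate([50, 0, 150]) cube([600, 250, 50]);
translate([50, 0, 400]) cube([600, 250, 50]);
translate([50, 0, 900]) cube([600, 250, 50]);
translate([50, 0, 1150]) cube([600, 250, 50]);
translate([50, 0, 1650]) cube([600, 250, 50]);
translate([650, 0, 0]) cube([50, 250, 1700]);
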